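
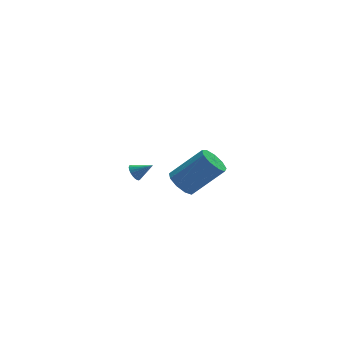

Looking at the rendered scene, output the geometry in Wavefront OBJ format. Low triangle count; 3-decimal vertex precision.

v -3.138 2.881 -3.3
v -2.909 2.702 -3.744
v -2.282 2.539 -2.72
v -2.837 2.895 -3.736
v -2.811 3.087 -3.663
v -2.834 3.247 -3.534
v -2.904 3.351 -3.37
v -3.01 3.384 -3.195
v -3.135 3.34 -3.036
v -3.26 3.226 -2.918
v -3.367 3.06 -2.857
v -3.44 2.866 -2.865
v -3.466 2.675 -2.938
v -3.443 2.515 -3.067
v -3.373 2.41 -3.231
v -3.267 2.378 -3.406
v -3.142 2.421 -3.565
v -3.016 2.535 -3.683
v -2.68 -3.566 -0.432
v -2.119 -3.684 -1.018
v -0.618 -4.012 0.486
v -1.18 -3.894 1.072
v -2.14 -3.141 -0.879
v -0.639 -3.469 0.625
v -2.414 -2.797 -0.53
v -0.913 -3.125 0.974
v -2.812 -2.813 -0.136
v -1.311 -3.141 1.368
v -3.149 -3.181 0.12
v -1.648 -3.509 1.624
v -3.267 -3.729 0.117
v -1.766 -4.058 1.621
v -3.11 -4.201 -0.142
v -1.609 -4.53 1.362
v -2.752 -4.376 -0.537
v -1.251 -4.704 0.967
v -2.361 -4.171 -0.883
v -0.86 -4.5 0.621
f 2 1 4
f 2 4 3
f 4 1 5
f 4 5 3
f 5 1 6
f 5 6 3
f 6 1 7
f 6 7 3
f 7 1 8
f 7 8 3
f 8 1 9
f 8 9 3
f 9 1 10
f 9 10 3
f 10 1 11
f 10 11 3
f 11 1 12
f 11 12 3
f 12 1 13
f 12 13 3
f 13 1 14
f 13 14 3
f 14 1 15
f 14 15 3
f 15 1 16
f 15 16 3
f 16 1 17
f 16 17 3
f 17 1 18
f 17 18 3
f 18 1 2
f 18 2 3
f 20 19 23
f 20 23 21
f 21 23 24
f 21 24 22
f 23 19 25
f 23 25 24
f 24 25 26
f 24 26 22
f 25 19 27
f 25 27 26
f 26 27 28
f 26 28 22
f 27 19 29
f 27 29 28
f 28 29 30
f 28 30 22
f 29 19 31
f 29 31 30
f 30 31 32
f 30 32 22
f 31 19 33
f 31 33 32
f 32 33 34
f 32 34 22
f 33 19 35
f 33 35 34
f 34 35 36
f 34 36 22
f 35 19 37
f 35 37 36
f 36 37 38
f 36 38 22
f 37 19 20
f 37 20 38
f 38 20 21
f 38 21 22



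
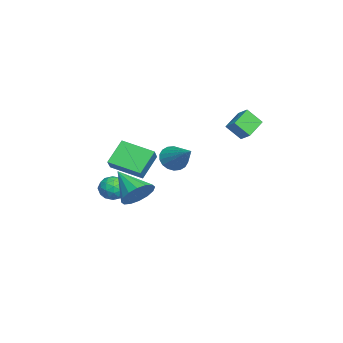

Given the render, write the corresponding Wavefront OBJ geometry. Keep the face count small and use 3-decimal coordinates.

v -0.482 -2.989 0.197
v 0.361 -3.02 0.887
v 0.004 -1.303 -0.322
v 0.847 -1.334 0.368
v 0.433 -3.606 -0.948
v 1.276 -3.637 -0.258
v 0.919 -1.92 -1.467
v 1.762 -1.951 -0.777
v -0.723 -2.339 -3.312
v -0.356 -1.908 -2.476
v -1.897 -3.521 -2.188
v -0.771 -1.619 -2.605
v -1.174 -1.522 -2.924
v -1.456 -1.645 -3.347
v -1.542 -1.953 -3.761
v -1.408 -2.364 -4.054
v -1.091 -2.769 -4.149
v -0.675 -3.058 -4.019
v -0.272 -3.155 -3.7
v 0.01 -3.033 -3.277
v 0.095 -2.725 -2.863
v -0.038 -2.313 -2.57
v -2.308 -0.662 -1.328
v -2.018 -0.309 -2.021
v -0.912 0.342 -0.232
v -2.277 -0.071 -1.91
v -2.543 0.05 -1.683
v -2.761 0.031 -1.386
v -2.89 -0.126 -1.078
v -2.904 -0.39 -0.819
v -2.8 -0.707 -0.661
v -2.598 -1.015 -0.635
v -2.339 -1.254 -0.747
v -2.074 -1.375 -0.973
v -1.855 -1.355 -1.27
v -1.726 -1.198 -1.579
v -1.712 -0.935 -1.837
v -1.817 -0.618 -1.995
v -3.327 2.724 -0.227
v -3.316 1.919 0.636
v -4.445 3.321 0.343
v -4.434 2.516 1.206
v -2.846 3.204 0.214
v -2.835 2.399 1.077
v -3.964 3.801 0.784
v -3.953 2.996 1.647
v -3.684 -3.348 -4.196
v -2.939 -3.482 -4.562
v -3.461 -4.398 -3.358
v -2.716 -4.532 -3.724
v -2.836 -3.845 -3.254
v -2.974 -3.196 -3.771
v -3.426 -4.684 -4.149
v -3.564 -4.035 -4.666
v -2.779 -4.307 -4.533
v -2.415 -3.789 -3.979
v -3.985 -4.091 -3.941
v -3.621 -3.573 -3.387
v -3.331 -3.323 -4.452
v -3.069 -4.557 -3.468
v -3.14 -4.153 -3.191
v -2.702 -4.232 -3.406
v -3.352 -3.155 -3.988
v -2.914 -3.233 -4.203
v -2.854 -3.447 -3.434
v -3.486 -4.647 -3.717
v -3.048 -4.725 -3.932
v -3.698 -3.648 -4.514
v -3.26 -3.727 -4.729
v -3.546 -4.433 -4.486
v -2.799 -3.887 -4.65
v -2.668 -4.504 -4.158
v -3.085 -4.593 -4.408
v -3.166 -4.212 -4.712
v -2.585 -3.582 -4.325
v -2.454 -4.199 -3.833
v -2.525 -3.795 -3.556
v -2.606 -3.414 -3.86
v -2.491 -4.067 -4.308
v -3.946 -3.681 -4.087
v -3.815 -4.298 -3.595
v -3.794 -4.466 -4.06
v -3.875 -4.085 -4.364
v -3.732 -3.376 -3.762
v -3.601 -3.993 -3.27
v -3.234 -3.668 -3.208
v -3.315 -3.287 -3.512
v -3.909 -3.813 -3.612
f 2 4 1
f 5 2 1
f 1 4 3
f 3 5 1
f 2 8 4
f 6 2 5
f 6 8 2
f 4 8 3
f 7 5 3
f 3 8 7
f 7 6 5
f 8 6 7
f 10 9 12
f 10 12 11
f 12 9 13
f 12 13 11
f 13 9 14
f 13 14 11
f 14 9 15
f 14 15 11
f 15 9 16
f 15 16 11
f 16 9 17
f 16 17 11
f 17 9 18
f 17 18 11
f 18 9 19
f 18 19 11
f 19 9 20
f 19 20 11
f 20 9 21
f 20 21 11
f 21 9 22
f 21 22 11
f 22 9 10
f 22 10 11
f 24 23 26
f 24 26 25
f 26 23 27
f 26 27 25
f 27 23 28
f 27 28 25
f 28 23 29
f 28 29 25
f 29 23 30
f 29 30 25
f 30 23 31
f 30 31 25
f 31 23 32
f 31 32 25
f 32 23 33
f 32 33 25
f 33 23 34
f 33 34 25
f 34 23 35
f 34 35 25
f 35 23 36
f 35 36 25
f 36 23 37
f 36 37 25
f 37 23 38
f 37 38 25
f 38 23 24
f 38 24 25
f 40 42 39
f 43 40 39
f 39 42 41
f 41 43 39
f 40 46 42
f 44 40 43
f 44 46 40
f 42 46 41
f 45 43 41
f 41 46 45
f 45 44 43
f 46 44 45
f 47 84 63
f 84 58 87
f 63 87 52
f 84 87 63
f 47 63 59
f 63 52 64
f 59 64 48
f 63 64 59
f 47 59 68
f 59 48 69
f 68 69 54
f 59 69 68
f 47 68 80
f 68 54 83
f 80 83 57
f 68 83 80
f 47 80 84
f 80 57 88
f 84 88 58
f 80 88 84
f 48 64 75
f 64 52 78
f 75 78 56
f 64 78 75
f 52 87 65
f 87 58 86
f 65 86 51
f 87 86 65
f 58 88 85
f 88 57 81
f 85 81 49
f 88 81 85
f 57 83 82
f 83 54 70
f 82 70 53
f 83 70 82
f 54 69 74
f 69 48 71
f 74 71 55
f 69 71 74
f 50 76 62
f 76 56 77
f 62 77 51
f 76 77 62
f 50 62 60
f 62 51 61
f 60 61 49
f 62 61 60
f 50 60 67
f 60 49 66
f 67 66 53
f 60 66 67
f 50 67 72
f 67 53 73
f 72 73 55
f 67 73 72
f 50 72 76
f 72 55 79
f 76 79 56
f 72 79 76
f 51 77 65
f 77 56 78
f 65 78 52
f 77 78 65
f 49 61 85
f 61 51 86
f 85 86 58
f 61 86 85
f 53 66 82
f 66 49 81
f 82 81 57
f 66 81 82
f 55 73 74
f 73 53 70
f 74 70 54
f 73 70 74
f 56 79 75
f 79 55 71
f 75 71 48
f 79 71 75



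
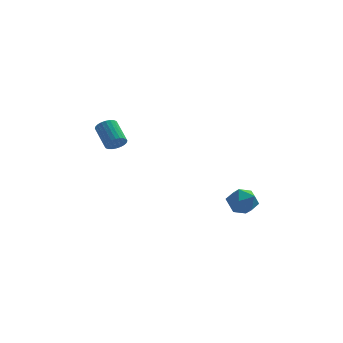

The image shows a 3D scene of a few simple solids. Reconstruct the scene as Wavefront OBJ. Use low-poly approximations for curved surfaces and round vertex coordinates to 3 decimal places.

v 3.301 -1.938 -4.517
v 4.071 -1.423 -4.327
v 3.849 -3.077 -3.653
v 4.619 -2.562 -3.463
v 3.779 -2.306 -3.11
v 3.44 -1.602 -3.644
v 4.48 -2.898 -4.336
v 4.141 -2.194 -4.87
v 4.8 -2.016 -4.214
v 4.367 -1.65 -3.457
v 3.553 -2.85 -4.523
v 3.12 -2.484 -3.766
v -2.641 -1.846 -0.335
v -2.279 -1.397 -0.564
v -2.957 -0.386 0.346
v -3.319 -0.834 0.575
v -2.468 -1.387 -0.715
v -3.146 -0.376 0.195
v -2.683 -1.448 -0.808
v -3.361 -0.436 0.101
v -2.891 -1.568 -0.83
v -3.569 -0.557 0.08
v -3.062 -1.731 -0.776
v -3.74 -0.72 0.134
v -3.168 -1.911 -0.655
v -3.846 -0.9 0.255
v -3.194 -2.082 -0.485
v -3.872 -1.071 0.425
v -3.136 -2.216 -0.292
v -3.814 -1.205 0.618
v -3.003 -2.294 -0.106
v -3.681 -1.283 0.804
v -2.814 -2.304 0.045
v -3.492 -1.293 0.955
v -2.599 -2.244 0.139
v -3.277 -1.232 1.048
v -2.391 -2.123 0.16
v -3.069 -1.112 1.07
v -2.22 -1.96 0.106
v -2.898 -0.949 1.016
v -2.114 -1.78 -0.015
v -2.792 -0.769 0.895
v -2.088 -1.609 -0.185
v -2.766 -0.598 0.725
v -2.146 -1.475 -0.378
v -2.824 -0.464 0.532
f 1 12 6
f 1 6 2
f 1 2 8
f 1 8 11
f 1 11 12
f 2 6 10
f 6 12 5
f 12 11 3
f 11 8 7
f 8 2 9
f 4 10 5
f 4 5 3
f 4 3 7
f 4 7 9
f 4 9 10
f 5 10 6
f 3 5 12
f 7 3 11
f 9 7 8
f 10 9 2
f 14 13 17
f 14 17 15
f 15 17 18
f 15 18 16
f 17 13 19
f 17 19 18
f 18 19 20
f 18 20 16
f 19 13 21
f 19 21 20
f 20 21 22
f 20 22 16
f 21 13 23
f 21 23 22
f 22 23 24
f 22 24 16
f 23 13 25
f 23 25 24
f 24 25 26
f 24 26 16
f 25 13 27
f 25 27 26
f 26 27 28
f 26 28 16
f 27 13 29
f 27 29 28
f 28 29 30
f 28 30 16
f 29 13 31
f 29 31 30
f 30 31 32
f 30 32 16
f 31 13 33
f 31 33 32
f 32 33 34
f 32 34 16
f 33 13 35
f 33 35 34
f 34 35 36
f 34 36 16
f 35 13 37
f 35 37 36
f 36 37 38
f 36 38 16
f 37 13 39
f 37 39 38
f 38 39 40
f 38 40 16
f 39 13 41
f 39 41 40
f 40 41 42
f 40 42 16
f 41 13 43
f 41 43 42
f 42 43 44
f 42 44 16
f 43 13 45
f 43 45 44
f 44 45 46
f 44 46 16
f 45 13 14
f 45 14 46
f 46 14 15
f 46 15 16



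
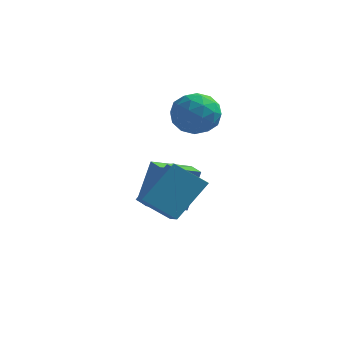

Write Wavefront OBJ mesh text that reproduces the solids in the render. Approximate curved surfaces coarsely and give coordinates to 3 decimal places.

v 1.214 -2.662 -3.98
v 1.863 -3.945 -3.255
v -0.146 -2.807 -3.022
v 0.503 -4.09 -2.297
v 2.117 -1.37 -2.503
v 2.766 -2.653 -1.778
v 0.757 -1.515 -1.545
v 1.406 -2.798 -0.82
v -0.356 -0.738 -4.45
v 0.066 -0.171 -2.44
v -0.958 -0.033 -4.522
v -0.537 0.533 -2.512
v 1.057 0.407 -5.068
v 1.478 0.973 -3.058
v 0.454 1.111 -5.14
v 0.876 1.678 -3.13
v 1.069 2.61 0.04
v 1.574 2.007 0.859
v 0.606 1.053 -0.819
v 1.111 0.45 0
v 0.157 1.025 0.224
v 0.444 1.987 0.755
v 1.736 1.073 -0.715
v 2.023 2.035 -0.184
v 1.987 1.057 0.393
v 1.011 1.028 0.973
v 1.169 2.032 -0.933
v 0.193 2.003 -0.353
v 1.363 2.445 0.525
v 0.817 0.615 -0.485
v 0.257 0.953 -0.353
v 0.554 0.599 0.128
v 0.698 2.433 0.463
v 0.995 2.079 0.945
v 0.162 1.502 0.572
v 1.185 0.981 -0.905
v 1.482 0.627 -0.423
v 1.626 2.461 -0.088
v 1.923 2.107 0.393
v 2.018 1.558 -0.532
v 1.902 1.533 0.732
v 1.629 0.618 0.228
v 1.997 0.983 -0.193
v 2.165 1.549 0.119
v 1.328 1.515 1.073
v 1.056 0.6 0.569
v 0.495 0.938 0.7
v 0.664 1.504 1.012
v 1.57 0.957 0.799
v 1.124 2.46 -0.529
v 0.852 1.545 -1.033
v 1.516 1.556 -0.972
v 1.685 2.122 -0.66
v 0.551 2.442 -0.188
v 0.278 1.527 -0.692
v 0.015 1.511 -0.079
v 0.183 2.077 0.233
v 0.61 2.103 -0.759
f 2 4 1
f 5 2 1
f 1 4 3
f 3 5 1
f 2 8 4
f 6 2 5
f 6 8 2
f 4 8 3
f 7 5 3
f 3 8 7
f 7 6 5
f 8 6 7
f 10 12 9
f 13 10 9
f 9 12 11
f 11 13 9
f 10 16 12
f 14 10 13
f 14 16 10
f 12 16 11
f 15 13 11
f 11 16 15
f 15 14 13
f 16 14 15
f 17 54 33
f 54 28 57
f 33 57 22
f 54 57 33
f 17 33 29
f 33 22 34
f 29 34 18
f 33 34 29
f 17 29 38
f 29 18 39
f 38 39 24
f 29 39 38
f 17 38 50
f 38 24 53
f 50 53 27
f 38 53 50
f 17 50 54
f 50 27 58
f 54 58 28
f 50 58 54
f 18 34 45
f 34 22 48
f 45 48 26
f 34 48 45
f 22 57 35
f 57 28 56
f 35 56 21
f 57 56 35
f 28 58 55
f 58 27 51
f 55 51 19
f 58 51 55
f 27 53 52
f 53 24 40
f 52 40 23
f 53 40 52
f 24 39 44
f 39 18 41
f 44 41 25
f 39 41 44
f 20 46 32
f 46 26 47
f 32 47 21
f 46 47 32
f 20 32 30
f 32 21 31
f 30 31 19
f 32 31 30
f 20 30 37
f 30 19 36
f 37 36 23
f 30 36 37
f 20 37 42
f 37 23 43
f 42 43 25
f 37 43 42
f 20 42 46
f 42 25 49
f 46 49 26
f 42 49 46
f 21 47 35
f 47 26 48
f 35 48 22
f 47 48 35
f 19 31 55
f 31 21 56
f 55 56 28
f 31 56 55
f 23 36 52
f 36 19 51
f 52 51 27
f 36 51 52
f 25 43 44
f 43 23 40
f 44 40 24
f 43 40 44
f 26 49 45
f 49 25 41
f 45 41 18
f 49 41 45



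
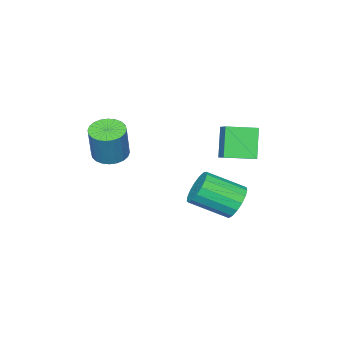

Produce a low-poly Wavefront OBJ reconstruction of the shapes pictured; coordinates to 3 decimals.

v 1.452 2.836 1.089
v 0.766 2.341 2.587
v 0.359 3.834 0.919
v -0.327 3.339 2.416
v 2.227 3.801 1.764
v 1.541 3.306 3.261
v 1.134 4.799 1.593
v 0.448 4.304 3.091
v 0.452 3.119 -2.185
v 1.148 3.23 -2.852
v 2.303 1.812 -1.882
v 1.608 1.701 -1.215
v 1.257 3.542 -2.525
v 2.412 2.123 -1.556
v 1.181 3.756 -2.12
v 2.336 2.338 -1.151
v 0.938 3.825 -1.731
v 2.093 2.407 -0.761
v 0.584 3.732 -1.445
v 1.74 2.314 -0.475
v 0.2 3.499 -1.328
v 1.355 2.081 -0.359
v -0.126 3.178 -1.408
v 1.029 1.76 -0.439
v -0.32 2.844 -1.666
v 0.835 1.426 -0.697
v -0.337 2.573 -2.043
v 0.818 1.155 -1.073
v -0.173 2.427 -2.452
v 0.982 1.009 -1.482
v 0.134 2.44 -2.8
v 1.289 1.022 -1.83
v 0.514 2.608 -3.007
v 1.669 1.19 -2.037
v 0.88 2.893 -3.025
v 2.035 1.475 -2.056
v 3.483 -1.9 0.454
v 4.113 -1.351 0.18
v 4.628 -1.03 2.013
v 3.997 -1.58 2.286
v 3.848 -1.136 0.217
v 4.363 -0.815 2.049
v 3.527 -1.037 0.29
v 4.042 -0.716 2.122
v 3.2 -1.07 0.388
v 3.715 -0.749 2.22
v 2.915 -1.229 0.496
v 3.43 -0.908 2.328
v 2.717 -1.49 0.597
v 3.232 -1.17 2.429
v 2.636 -1.814 0.677
v 3.151 -1.493 2.509
v 2.683 -2.151 0.723
v 3.198 -1.83 2.555
v 2.852 -2.45 0.727
v 3.367 -2.129 2.56
v 3.117 -2.665 0.691
v 3.632 -2.344 2.523
v 3.438 -2.764 0.618
v 3.953 -2.443 2.45
v 3.765 -2.731 0.52
v 4.28 -2.41 2.352
v 4.05 -2.572 0.412
v 4.565 -2.251 2.244
v 4.248 -2.31 0.311
v 4.763 -1.99 2.143
v 4.329 -1.987 0.231
v 4.844 -1.666 2.063
v 4.282 -1.65 0.185
v 4.797 -1.329 2.017
f 2 4 1
f 5 2 1
f 1 4 3
f 3 5 1
f 2 8 4
f 6 2 5
f 6 8 2
f 4 8 3
f 7 5 3
f 3 8 7
f 7 6 5
f 8 6 7
f 10 9 13
f 10 13 11
f 11 13 14
f 11 14 12
f 13 9 15
f 13 15 14
f 14 15 16
f 14 16 12
f 15 9 17
f 15 17 16
f 16 17 18
f 16 18 12
f 17 9 19
f 17 19 18
f 18 19 20
f 18 20 12
f 19 9 21
f 19 21 20
f 20 21 22
f 20 22 12
f 21 9 23
f 21 23 22
f 22 23 24
f 22 24 12
f 23 9 25
f 23 25 24
f 24 25 26
f 24 26 12
f 25 9 27
f 25 27 26
f 26 27 28
f 26 28 12
f 27 9 29
f 27 29 28
f 28 29 30
f 28 30 12
f 29 9 31
f 29 31 30
f 30 31 32
f 30 32 12
f 31 9 33
f 31 33 32
f 32 33 34
f 32 34 12
f 33 9 35
f 33 35 34
f 34 35 36
f 34 36 12
f 35 9 10
f 35 10 36
f 36 10 11
f 36 11 12
f 38 37 41
f 38 41 39
f 39 41 42
f 39 42 40
f 41 37 43
f 41 43 42
f 42 43 44
f 42 44 40
f 43 37 45
f 43 45 44
f 44 45 46
f 44 46 40
f 45 37 47
f 45 47 46
f 46 47 48
f 46 48 40
f 47 37 49
f 47 49 48
f 48 49 50
f 48 50 40
f 49 37 51
f 49 51 50
f 50 51 52
f 50 52 40
f 51 37 53
f 51 53 52
f 52 53 54
f 52 54 40
f 53 37 55
f 53 55 54
f 54 55 56
f 54 56 40
f 55 37 57
f 55 57 56
f 56 57 58
f 56 58 40
f 57 37 59
f 57 59 58
f 58 59 60
f 58 60 40
f 59 37 61
f 59 61 60
f 60 61 62
f 60 62 40
f 61 37 63
f 61 63 62
f 62 63 64
f 62 64 40
f 63 37 65
f 63 65 64
f 64 65 66
f 64 66 40
f 65 37 67
f 65 67 66
f 66 67 68
f 66 68 40
f 67 37 69
f 67 69 68
f 68 69 70
f 68 70 40
f 69 37 38
f 69 38 70
f 70 38 39
f 70 39 40



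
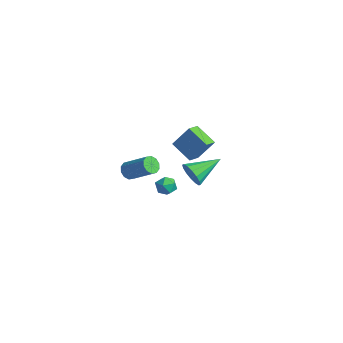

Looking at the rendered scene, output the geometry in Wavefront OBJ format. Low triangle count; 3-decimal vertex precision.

v 0.213 -1.07 -0.421
v 0.66 -1.166 -0.915
v -0.02 -2.134 -0.425
v 0.427 -2.23 -0.919
v 0.638 -2.066 -0.302
v 0.782 -1.408 -0.299
v -0.142 -1.892 -1.041
v 0.002 -1.234 -1.038
v 0.441 -1.674 -1.298
v 0.923 -1.781 -0.841
v -0.283 -1.519 -0.499
v 0.199 -1.626 -0.042
v 0.62 0.217 1.043
v 0.93 -0.543 1.301
v -0.63 -0.054 1.746
v -0.32 -0.814 2.005
v 1.2 0.894 2.335
v 1.51 0.134 2.594
v -0.05 0.623 3.039
v 0.26 -0.137 3.297
v -3.483 2.608 -3.744
v -3.057 2.837 -4.491
v -3.357 4.552 -3.076
v -3.503 2.898 -4.585
v -3.945 2.882 -4.454
v -4.262 2.791 -4.132
v -4.371 2.652 -3.707
v -4.241 2.501 -3.291
v -3.909 2.378 -2.997
v -3.462 2.317 -2.903
v -3.021 2.334 -3.035
v -2.703 2.424 -3.356
v -2.595 2.563 -3.782
v -2.724 2.715 -4.197
v 0.42 -4.059 1.569
v 0.743 -3.966 1.096
v 2.042 -3.387 2.098
v 1.72 -3.481 2.571
v 0.557 -3.667 1.165
v 1.857 -3.088 2.166
v 0.319 -3.518 1.388
v 1.619 -2.939 2.389
v 0.12 -3.576 1.68
v 1.419 -2.997 2.682
v 0.035 -3.819 1.93
v 1.335 -3.24 2.931
v 0.098 -4.153 2.042
v 1.397 -3.574 3.044
v 0.283 -4.452 1.974
v 1.583 -3.873 2.975
v 0.521 -4.601 1.751
v 1.821 -4.022 2.752
v 0.721 -4.543 1.458
v 2.02 -3.964 2.46
v 0.805 -4.3 1.209
v 2.105 -3.721 2.21
f 1 12 6
f 1 6 2
f 1 2 8
f 1 8 11
f 1 11 12
f 2 6 10
f 6 12 5
f 12 11 3
f 11 8 7
f 8 2 9
f 4 10 5
f 4 5 3
f 4 3 7
f 4 7 9
f 4 9 10
f 5 10 6
f 3 5 12
f 7 3 11
f 9 7 8
f 10 9 2
f 14 16 13
f 17 14 13
f 13 16 15
f 15 17 13
f 14 20 16
f 18 14 17
f 18 20 14
f 16 20 15
f 19 17 15
f 15 20 19
f 19 18 17
f 20 18 19
f 22 21 24
f 22 24 23
f 24 21 25
f 24 25 23
f 25 21 26
f 25 26 23
f 26 21 27
f 26 27 23
f 27 21 28
f 27 28 23
f 28 21 29
f 28 29 23
f 29 21 30
f 29 30 23
f 30 21 31
f 30 31 23
f 31 21 32
f 31 32 23
f 32 21 33
f 32 33 23
f 33 21 34
f 33 34 23
f 34 21 22
f 34 22 23
f 36 35 39
f 36 39 37
f 37 39 40
f 37 40 38
f 39 35 41
f 39 41 40
f 40 41 42
f 40 42 38
f 41 35 43
f 41 43 42
f 42 43 44
f 42 44 38
f 43 35 45
f 43 45 44
f 44 45 46
f 44 46 38
f 45 35 47
f 45 47 46
f 46 47 48
f 46 48 38
f 47 35 49
f 47 49 48
f 48 49 50
f 48 50 38
f 49 35 51
f 49 51 50
f 50 51 52
f 50 52 38
f 51 35 53
f 51 53 52
f 52 53 54
f 52 54 38
f 53 35 55
f 53 55 54
f 54 55 56
f 54 56 38
f 55 35 36
f 55 36 56
f 56 36 37
f 56 37 38



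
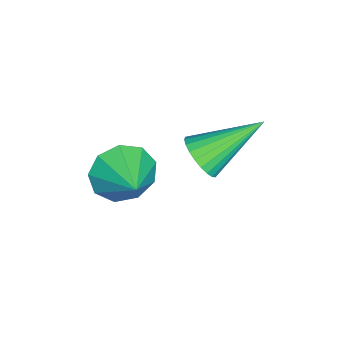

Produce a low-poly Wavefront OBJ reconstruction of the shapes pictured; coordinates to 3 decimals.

v -1.013 -0.982 -3.454
v -0.614 -0.469 -3.884
v -1.867 0.662 -2.286
v -0.873 -0.491 -4.043
v -1.153 -0.588 -4.112
v -1.412 -0.744 -4.081
v -1.61 -0.937 -3.954
v -1.718 -1.137 -3.751
v -1.718 -1.313 -3.503
v -1.611 -1.439 -3.247
v -1.413 -1.495 -3.023
v -1.154 -1.474 -2.865
v -0.874 -1.377 -2.796
v -0.615 -1.221 -2.827
v -0.416 -1.028 -2.954
v -0.309 -0.828 -3.157
v -0.309 -0.652 -3.405
v -0.416 -0.526 -3.66
v 1.642 -2.559 -1.694
v 2.137 -2.684 -2.507
v 2.698 -1.941 -1.146
v 1.813 -2.113 -2.527
v 1.409 -1.751 -2.157
v 1.114 -1.767 -1.57
v 1.066 -2.153 -1.042
v 1.288 -2.73 -0.818
v 1.675 -3.226 -1.005
v 2.047 -3.41 -1.513
v 2.23 -3.196 -2.107
f 2 1 4
f 2 4 3
f 4 1 5
f 4 5 3
f 5 1 6
f 5 6 3
f 6 1 7
f 6 7 3
f 7 1 8
f 7 8 3
f 8 1 9
f 8 9 3
f 9 1 10
f 9 10 3
f 10 1 11
f 10 11 3
f 11 1 12
f 11 12 3
f 12 1 13
f 12 13 3
f 13 1 14
f 13 14 3
f 14 1 15
f 14 15 3
f 15 1 16
f 15 16 3
f 16 1 17
f 16 17 3
f 17 1 18
f 17 18 3
f 18 1 2
f 18 2 3
f 20 19 22
f 20 22 21
f 22 19 23
f 22 23 21
f 23 19 24
f 23 24 21
f 24 19 25
f 24 25 21
f 25 19 26
f 25 26 21
f 26 19 27
f 26 27 21
f 27 19 28
f 27 28 21
f 28 19 29
f 28 29 21
f 29 19 20
f 29 20 21



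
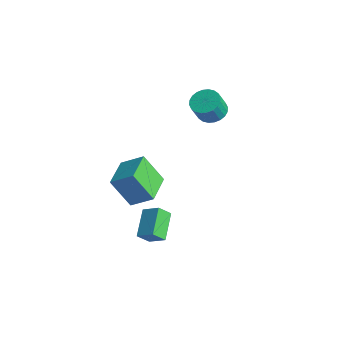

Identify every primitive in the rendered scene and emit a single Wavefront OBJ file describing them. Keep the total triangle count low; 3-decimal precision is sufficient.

v 0.465 -3.062 0.42
v 1.481 -2.147 1.307
v 1.309 -2.242 -1.392
v 2.325 -1.327 -0.504
v 1.895 -4.613 0.384
v 2.911 -3.698 1.272
v 2.739 -3.793 -1.427
v 3.755 -2.878 -0.54
v -1.225 4.261 0.876
v -0.261 4.207 0.707
v -0.072 3.545 1.994
v -1.035 3.599 2.164
v -0.287 4.545 0.884
v -0.097 3.882 2.171
v -0.455 4.839 1.061
v -0.266 4.177 2.348
v -0.741 5.046 1.209
v -0.551 4.383 2.496
v -1.1 5.133 1.307
v -0.911 4.47 2.594
v -1.478 5.087 1.339
v -1.289 4.425 2.626
v -1.818 4.916 1.301
v -1.629 4.253 2.588
v -2.067 4.645 1.198
v -1.878 3.982 2.485
v -2.188 4.315 1.046
v -1.999 3.653 2.333
v -2.163 3.978 0.869
v -1.973 3.315 2.156
v -1.994 3.683 0.692
v -1.805 3.021 1.979
v -1.709 3.477 0.544
v -1.519 2.814 1.831
v -1.349 3.39 0.446
v -1.16 2.727 1.733
v -0.971 3.435 0.414
v -0.782 2.773 1.701
v -0.631 3.607 0.452
v -0.442 2.944 1.739
v -0.382 3.878 0.555
v -0.193 3.215 1.842
v 2.209 -1.854 -3.623
v 2.093 -2.609 -2.845
v 3.143 -1.354 -2.998
v 3.027 -2.109 -2.221
v 3.453 -3.011 -4.559
v 3.337 -3.766 -3.782
v 4.387 -2.511 -3.935
v 4.271 -3.266 -3.157
f 2 4 1
f 5 2 1
f 1 4 3
f 3 5 1
f 2 8 4
f 6 2 5
f 6 8 2
f 4 8 3
f 7 5 3
f 3 8 7
f 7 6 5
f 8 6 7
f 10 9 13
f 10 13 11
f 11 13 14
f 11 14 12
f 13 9 15
f 13 15 14
f 14 15 16
f 14 16 12
f 15 9 17
f 15 17 16
f 16 17 18
f 16 18 12
f 17 9 19
f 17 19 18
f 18 19 20
f 18 20 12
f 19 9 21
f 19 21 20
f 20 21 22
f 20 22 12
f 21 9 23
f 21 23 22
f 22 23 24
f 22 24 12
f 23 9 25
f 23 25 24
f 24 25 26
f 24 26 12
f 25 9 27
f 25 27 26
f 26 27 28
f 26 28 12
f 27 9 29
f 27 29 28
f 28 29 30
f 28 30 12
f 29 9 31
f 29 31 30
f 30 31 32
f 30 32 12
f 31 9 33
f 31 33 32
f 32 33 34
f 32 34 12
f 33 9 35
f 33 35 34
f 34 35 36
f 34 36 12
f 35 9 37
f 35 37 36
f 36 37 38
f 36 38 12
f 37 9 39
f 37 39 38
f 38 39 40
f 38 40 12
f 39 9 41
f 39 41 40
f 40 41 42
f 40 42 12
f 41 9 10
f 41 10 42
f 42 10 11
f 42 11 12
f 44 46 43
f 47 44 43
f 43 46 45
f 45 47 43
f 44 50 46
f 48 44 47
f 48 50 44
f 46 50 45
f 49 47 45
f 45 50 49
f 49 48 47
f 50 48 49



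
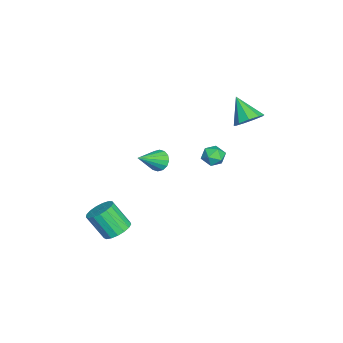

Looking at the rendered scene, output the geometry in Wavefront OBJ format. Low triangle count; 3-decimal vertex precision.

v -3.348 2.156 -1.708
v -2.791 1.579 -1.595
v -4.009 1.721 -0.665
v -3.452 1.144 -0.552
v -3.263 1.921 -0.422
v -2.855 2.19 -1.067
v -3.945 1.11 -1.193
v -3.537 1.379 -1.838
v -3.16 0.933 -1.277
v -2.738 1.434 -0.801
v -4.062 1.866 -1.459
v -3.64 2.367 -0.983
v -2.356 3.81 2.916
v -1.598 3.871 3.519
v -3.324 2.93 4.224
v -1.987 4.404 3.589
v -2.548 4.659 3.344
v -3.02 4.517 2.9
v -3.18 4.044 2.463
v -2.955 3.462 2.238
v -2.449 3.043 2.33
v -1.9 2.982 2.697
v -1.563 3.309 3.166
v 2.274 -3.139 -3.986
v 3.148 -2.962 -3.722
v 2.9 -4.023 -2.19
v 2.026 -4.201 -2.454
v 2.911 -2.635 -3.534
v 2.663 -3.697 -2.002
v 2.529 -2.424 -3.449
v 2.281 -3.485 -1.917
v 2.088 -2.377 -3.488
v 1.84 -3.438 -1.956
v 1.69 -2.504 -3.64
v 1.442 -3.565 -2.108
v 1.425 -2.777 -3.872
v 1.177 -3.838 -2.34
v 1.355 -3.133 -4.13
v 1.107 -4.194 -2.598
v 1.496 -3.49 -4.355
v 1.248 -4.551 -2.823
v 1.814 -3.767 -4.495
v 1.566 -4.828 -2.963
v 2.238 -3.901 -4.519
v 1.99 -4.962 -2.987
v 2.671 -3.86 -4.421
v 2.423 -4.921 -2.889
v 3.012 -3.654 -4.223
v 2.764 -4.715 -2.691
v 3.184 -3.33 -3.97
v 2.936 -4.391 -2.438
v 0.857 -0.961 1.27
v 1.424 -0.628 0.908
v 2.083 -1.959 2.27
v 1.355 -0.403 1.217
v 1.153 -0.327 1.54
v 0.872 -0.422 1.79
v 0.587 -0.661 1.901
v 0.374 -0.98 1.843
v 0.291 -1.295 1.631
v 0.36 -1.52 1.323
v 0.562 -1.596 1
v 0.843 -1.501 0.749
v 1.128 -1.262 0.638
v 1.34 -0.943 0.697
f 1 12 6
f 1 6 2
f 1 2 8
f 1 8 11
f 1 11 12
f 2 6 10
f 6 12 5
f 12 11 3
f 11 8 7
f 8 2 9
f 4 10 5
f 4 5 3
f 4 3 7
f 4 7 9
f 4 9 10
f 5 10 6
f 3 5 12
f 7 3 11
f 9 7 8
f 10 9 2
f 14 13 16
f 14 16 15
f 16 13 17
f 16 17 15
f 17 13 18
f 17 18 15
f 18 13 19
f 18 19 15
f 19 13 20
f 19 20 15
f 20 13 21
f 20 21 15
f 21 13 22
f 21 22 15
f 22 13 23
f 22 23 15
f 23 13 14
f 23 14 15
f 25 24 28
f 25 28 26
f 26 28 29
f 26 29 27
f 28 24 30
f 28 30 29
f 29 30 31
f 29 31 27
f 30 24 32
f 30 32 31
f 31 32 33
f 31 33 27
f 32 24 34
f 32 34 33
f 33 34 35
f 33 35 27
f 34 24 36
f 34 36 35
f 35 36 37
f 35 37 27
f 36 24 38
f 36 38 37
f 37 38 39
f 37 39 27
f 38 24 40
f 38 40 39
f 39 40 41
f 39 41 27
f 40 24 42
f 40 42 41
f 41 42 43
f 41 43 27
f 42 24 44
f 42 44 43
f 43 44 45
f 43 45 27
f 44 24 46
f 44 46 45
f 45 46 47
f 45 47 27
f 46 24 48
f 46 48 47
f 47 48 49
f 47 49 27
f 48 24 50
f 48 50 49
f 49 50 51
f 49 51 27
f 50 24 25
f 50 25 51
f 51 25 26
f 51 26 27
f 53 52 55
f 53 55 54
f 55 52 56
f 55 56 54
f 56 52 57
f 56 57 54
f 57 52 58
f 57 58 54
f 58 52 59
f 58 59 54
f 59 52 60
f 59 60 54
f 60 52 61
f 60 61 54
f 61 52 62
f 61 62 54
f 62 52 63
f 62 63 54
f 63 52 64
f 63 64 54
f 64 52 65
f 64 65 54
f 65 52 53
f 65 53 54



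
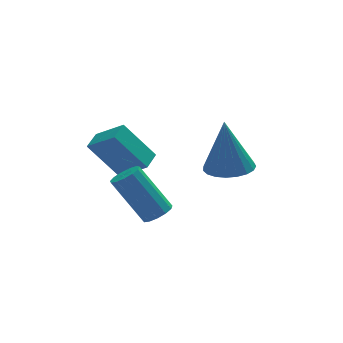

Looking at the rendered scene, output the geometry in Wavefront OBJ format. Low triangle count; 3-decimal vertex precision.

v 0.715 0.912 0.151
v 1.189 1.239 0.282
v 0.238 1.954 1.94
v -0.235 1.628 1.809
v 0.996 1.428 0.09
v 0.045 2.143 1.747
v 0.713 1.454 -0.084
v -0.238 2.169 1.574
v 0.431 1.307 -0.182
v -0.52 2.023 1.475
v 0.24 1.036 -0.175
v -0.711 1.751 1.482
v 0.199 0.725 -0.064
v -0.752 1.44 1.593
v 0.322 0.474 0.115
v -0.628 1.189 1.772
v 0.571 0.362 0.306
v -0.38 1.077 1.963
v 0.865 0.425 0.448
v -0.086 1.14 2.105
v 1.111 0.642 0.495
v 0.161 1.357 2.152
v 1.232 0.946 0.434
v 0.282 1.661 2.091
v 3.604 2.233 1.177
v 4.139 2.981 1.146
v 3.456 2.427 3.363
v 3.789 3.132 1.109
v 3.407 3.127 1.084
v 3.059 2.968 1.075
v 2.806 2.681 1.083
v 2.69 2.318 1.108
v 2.732 1.939 1.144
v 2.925 1.611 1.186
v 3.236 1.391 1.227
v 3.609 1.317 1.259
v 3.982 1.4 1.276
v 4.29 1.628 1.277
v 4.478 1.96 1.26
v 4.516 2.34 1.229
v 4.396 2.701 1.189
v -0.158 2.763 1.016
v -1.186 3.146 2.443
v 0.31 3.417 1.178
v -0.718 3.8 2.605
v 0.638 2 1.795
v -0.39 2.383 3.222
v 1.106 2.654 1.957
v 0.078 3.037 3.384
f 2 1 5
f 2 5 3
f 3 5 6
f 3 6 4
f 5 1 7
f 5 7 6
f 6 7 8
f 6 8 4
f 7 1 9
f 7 9 8
f 8 9 10
f 8 10 4
f 9 1 11
f 9 11 10
f 10 11 12
f 10 12 4
f 11 1 13
f 11 13 12
f 12 13 14
f 12 14 4
f 13 1 15
f 13 15 14
f 14 15 16
f 14 16 4
f 15 1 17
f 15 17 16
f 16 17 18
f 16 18 4
f 17 1 19
f 17 19 18
f 18 19 20
f 18 20 4
f 19 1 21
f 19 21 20
f 20 21 22
f 20 22 4
f 21 1 23
f 21 23 22
f 22 23 24
f 22 24 4
f 23 1 2
f 23 2 24
f 24 2 3
f 24 3 4
f 26 25 28
f 26 28 27
f 28 25 29
f 28 29 27
f 29 25 30
f 29 30 27
f 30 25 31
f 30 31 27
f 31 25 32
f 31 32 27
f 32 25 33
f 32 33 27
f 33 25 34
f 33 34 27
f 34 25 35
f 34 35 27
f 35 25 36
f 35 36 27
f 36 25 37
f 36 37 27
f 37 25 38
f 37 38 27
f 38 25 39
f 38 39 27
f 39 25 40
f 39 40 27
f 40 25 41
f 40 41 27
f 41 25 26
f 41 26 27
f 43 45 42
f 46 43 42
f 42 45 44
f 44 46 42
f 43 49 45
f 47 43 46
f 47 49 43
f 45 49 44
f 48 46 44
f 44 49 48
f 48 47 46
f 49 47 48



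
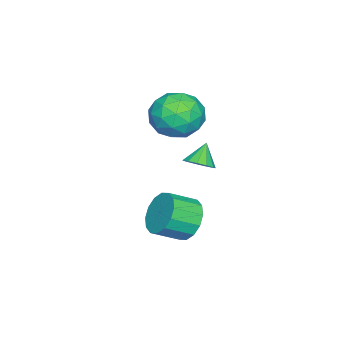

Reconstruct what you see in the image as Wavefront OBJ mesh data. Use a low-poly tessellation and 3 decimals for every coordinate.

v 0.907 0.886 -0.545
v 1.411 1.028 -0.159
v 0.273 0.934 0.265
v 1.28 1.348 -0.28
v 1.032 1.521 -0.485
v 0.743 1.493 -0.709
v 0.507 1.272 -0.881
v 0.398 0.929 -0.947
v 0.451 0.572 -0.884
v 0.648 0.315 -0.714
v 0.928 0.239 -0.49
v 1.201 0.368 -0.284
v 1.381 0.663 -0.16
v 2.145 0.989 -2.817
v 2.657 0.843 -3.627
v 3.388 0.005 -3.014
v 2.875 0.151 -2.203
v 2.891 1.22 -3.391
v 3.622 0.381 -2.778
v 2.925 1.535 -3.001
v 3.656 0.696 -2.388
v 2.75 1.703 -2.562
v 3.481 0.865 -1.949
v 2.413 1.68 -2.191
v 3.143 0.842 -1.578
v 2.003 1.472 -1.987
v 2.734 0.634 -1.374
v 1.632 1.135 -2.006
v 2.363 0.297 -1.393
v 1.398 0.759 -2.242
v 2.129 -0.08 -1.629
v 1.364 0.444 -2.632
v 2.095 -0.395 -2.019
v 1.539 0.275 -3.071
v 2.27 -0.563 -2.458
v 1.877 0.298 -3.442
v 2.607 -0.54 -2.829
v 2.286 0.506 -3.646
v 3.017 -0.332 -3.033
v -0.381 0.212 2.225
v 0.731 0.488 2.187
v -0.131 -0.988 0.833
v 0.981 -0.712 0.795
v 0.564 -1.292 1.692
v 0.41 -0.55 2.552
v 0.19 0.05 0.468
v 0.036 0.792 1.328
v 1.084 0.387 1.101
v 1.315 -0.442 1.858
v -0.715 -0.058 1.162
v -0.484 -0.887 1.919
v 0.153 0.456 2.328
v 0.447 -0.956 0.692
v 0.202 -1.296 1.219
v 0.856 -1.134 1.197
v -0.036 -0.154 2.543
v 0.618 0.008 2.52
v 0.52 -1.038 2.23
v -0.018 -0.508 0.5
v 0.636 -0.346 0.477
v -0.256 0.634 1.823
v 0.398 0.796 1.801
v 0.08 0.538 0.79
v 1.014 0.558 1.667
v 1.161 -0.147 0.85
v 0.696 0.301 0.657
v 0.605 0.737 1.162
v 1.15 0.071 2.112
v 1.297 -0.634 1.294
v 1.052 -0.975 1.822
v 0.961 -0.539 2.327
v 1.357 0.012 1.474
v -0.697 0.134 1.726
v -0.55 -0.571 0.908
v -0.361 0.039 0.693
v -0.452 0.475 1.198
v -0.561 -0.353 2.17
v -0.414 -1.058 1.353
v -0.005 -1.237 1.858
v -0.096 -0.801 2.363
v -0.757 -0.512 1.546
f 2 1 4
f 2 4 3
f 4 1 5
f 4 5 3
f 5 1 6
f 5 6 3
f 6 1 7
f 6 7 3
f 7 1 8
f 7 8 3
f 8 1 9
f 8 9 3
f 9 1 10
f 9 10 3
f 10 1 11
f 10 11 3
f 11 1 12
f 11 12 3
f 12 1 13
f 12 13 3
f 13 1 2
f 13 2 3
f 15 14 18
f 15 18 16
f 16 18 19
f 16 19 17
f 18 14 20
f 18 20 19
f 19 20 21
f 19 21 17
f 20 14 22
f 20 22 21
f 21 22 23
f 21 23 17
f 22 14 24
f 22 24 23
f 23 24 25
f 23 25 17
f 24 14 26
f 24 26 25
f 25 26 27
f 25 27 17
f 26 14 28
f 26 28 27
f 27 28 29
f 27 29 17
f 28 14 30
f 28 30 29
f 29 30 31
f 29 31 17
f 30 14 32
f 30 32 31
f 31 32 33
f 31 33 17
f 32 14 34
f 32 34 33
f 33 34 35
f 33 35 17
f 34 14 36
f 34 36 35
f 35 36 37
f 35 37 17
f 36 14 38
f 36 38 37
f 37 38 39
f 37 39 17
f 38 14 15
f 38 15 39
f 39 15 16
f 39 16 17
f 40 77 56
f 77 51 80
f 56 80 45
f 77 80 56
f 40 56 52
f 56 45 57
f 52 57 41
f 56 57 52
f 40 52 61
f 52 41 62
f 61 62 47
f 52 62 61
f 40 61 73
f 61 47 76
f 73 76 50
f 61 76 73
f 40 73 77
f 73 50 81
f 77 81 51
f 73 81 77
f 41 57 68
f 57 45 71
f 68 71 49
f 57 71 68
f 45 80 58
f 80 51 79
f 58 79 44
f 80 79 58
f 51 81 78
f 81 50 74
f 78 74 42
f 81 74 78
f 50 76 75
f 76 47 63
f 75 63 46
f 76 63 75
f 47 62 67
f 62 41 64
f 67 64 48
f 62 64 67
f 43 69 55
f 69 49 70
f 55 70 44
f 69 70 55
f 43 55 53
f 55 44 54
f 53 54 42
f 55 54 53
f 43 53 60
f 53 42 59
f 60 59 46
f 53 59 60
f 43 60 65
f 60 46 66
f 65 66 48
f 60 66 65
f 43 65 69
f 65 48 72
f 69 72 49
f 65 72 69
f 44 70 58
f 70 49 71
f 58 71 45
f 70 71 58
f 42 54 78
f 54 44 79
f 78 79 51
f 54 79 78
f 46 59 75
f 59 42 74
f 75 74 50
f 59 74 75
f 48 66 67
f 66 46 63
f 67 63 47
f 66 63 67
f 49 72 68
f 72 48 64
f 68 64 41
f 72 64 68



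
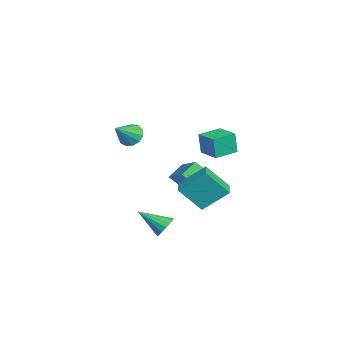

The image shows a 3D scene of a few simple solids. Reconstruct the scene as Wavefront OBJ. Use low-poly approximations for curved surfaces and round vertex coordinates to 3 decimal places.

v 3.841 0.905 -2.508
v 4.334 1.116 -1.942
v 3.339 -0.645 -1.492
v 4.013 1.282 -1.848
v 3.653 1.362 -1.904
v 3.336 1.336 -2.1
v 3.134 1.212 -2.388
v 3.095 1.018 -2.704
v 3.226 0.797 -2.976
v 3.498 0.602 -3.14
v 3.849 0.475 -3.159
v 4.198 0.447 -3.029
v 4.465 0.524 -2.78
v 4.589 0.688 -2.469
v 4.542 0.902 -2.166
v 0.763 -1.031 3.36
v 1.394 -0.892 2.839
v 1.817 -1.909 4.4
v 1.392 -0.535 3.142
v 1.19 -0.337 3.514
v 0.853 -0.358 3.838
v 0.488 -0.594 4.009
v 0.209 -0.968 3.975
v 0.107 -1.363 3.746
v 0.213 -1.652 3.394
v 0.494 -1.744 3.032
v 0.86 -1.61 2.774
v 1.196 -1.292 2.702
v -4.095 2.431 -3.808
v -4.319 1.19 -2.537
v -4.873 3.259 -3.136
v -5.097 2.018 -1.866
v -2.403 3.182 -2.774
v -2.627 1.941 -1.504
v -3.181 4.01 -2.103
v -3.405 2.769 -0.832
v -0.238 4.225 1.96
v -0.297 4.079 3.382
v 0.991 5.021 2.094
v 0.931 4.875 3.515
v 0.589 2.965 1.865
v 0.529 2.819 3.286
v 1.817 3.761 1.998
v 1.758 3.615 3.42
v -1.44 3.101 -3.258
v -1.489 1.712 -1.671
v -1.401 4.703 -1.855
v -1.449 3.314 -0.268
v -0.251 3.066 -3.252
v -0.299 1.677 -1.665
v -0.211 4.668 -1.849
v -0.26 3.279 -0.262
f 2 1 4
f 2 4 3
f 4 1 5
f 4 5 3
f 5 1 6
f 5 6 3
f 6 1 7
f 6 7 3
f 7 1 8
f 7 8 3
f 8 1 9
f 8 9 3
f 9 1 10
f 9 10 3
f 10 1 11
f 10 11 3
f 11 1 12
f 11 12 3
f 12 1 13
f 12 13 3
f 13 1 14
f 13 14 3
f 14 1 15
f 14 15 3
f 15 1 2
f 15 2 3
f 17 16 19
f 17 19 18
f 19 16 20
f 19 20 18
f 20 16 21
f 20 21 18
f 21 16 22
f 21 22 18
f 22 16 23
f 22 23 18
f 23 16 24
f 23 24 18
f 24 16 25
f 24 25 18
f 25 16 26
f 25 26 18
f 26 16 27
f 26 27 18
f 27 16 28
f 27 28 18
f 28 16 17
f 28 17 18
f 30 32 29
f 33 30 29
f 29 32 31
f 31 33 29
f 30 36 32
f 34 30 33
f 34 36 30
f 32 36 31
f 35 33 31
f 31 36 35
f 35 34 33
f 36 34 35
f 38 40 37
f 41 38 37
f 37 40 39
f 39 41 37
f 38 44 40
f 42 38 41
f 42 44 38
f 40 44 39
f 43 41 39
f 39 44 43
f 43 42 41
f 44 42 43
f 46 48 45
f 49 46 45
f 45 48 47
f 47 49 45
f 46 52 48
f 50 46 49
f 50 52 46
f 48 52 47
f 51 49 47
f 47 52 51
f 51 50 49
f 52 50 51



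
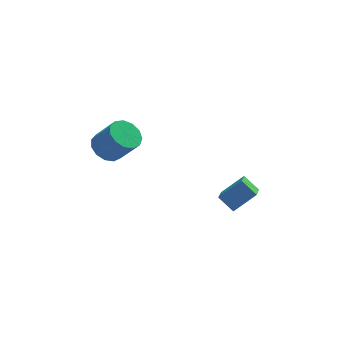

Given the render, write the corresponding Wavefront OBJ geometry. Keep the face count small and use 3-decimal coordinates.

v -4.126 0.05 2.989
v -3.274 0.222 2.474
v -2.282 -0.378 3.916
v -3.134 -0.55 4.431
v -3.392 0.703 2.755
v -2.399 0.102 4.197
v -3.742 0.976 3.111
v -2.75 0.376 4.552
v -4.214 0.956 3.427
v -3.222 0.356 4.869
v -4.659 0.648 3.605
v -3.666 0.048 5.046
v -4.934 0.15 3.587
v -3.942 -0.45 5.029
v -4.953 -0.379 3.38
v -3.96 -0.98 4.821
v -4.709 -0.773 3.048
v -3.717 -1.373 4.489
v -4.28 -0.905 2.698
v -3.288 -1.505 4.139
v -3.803 -0.733 2.44
v -2.81 -1.334 3.882
v -3.428 -0.313 2.357
v -2.435 -0.914 3.798
v 1.577 -2.216 0.385
v 2.81 -1.914 1.406
v 1.886 -0.663 -0.449
v 3.119 -0.36 0.573
v 2.321 -2.76 -0.353
v 3.554 -2.457 0.669
v 2.63 -1.206 -1.186
v 3.863 -0.904 -0.165
f 2 1 5
f 2 5 3
f 3 5 6
f 3 6 4
f 5 1 7
f 5 7 6
f 6 7 8
f 6 8 4
f 7 1 9
f 7 9 8
f 8 9 10
f 8 10 4
f 9 1 11
f 9 11 10
f 10 11 12
f 10 12 4
f 11 1 13
f 11 13 12
f 12 13 14
f 12 14 4
f 13 1 15
f 13 15 14
f 14 15 16
f 14 16 4
f 15 1 17
f 15 17 16
f 16 17 18
f 16 18 4
f 17 1 19
f 17 19 18
f 18 19 20
f 18 20 4
f 19 1 21
f 19 21 20
f 20 21 22
f 20 22 4
f 21 1 23
f 21 23 22
f 22 23 24
f 22 24 4
f 23 1 2
f 23 2 24
f 24 2 3
f 24 3 4
f 26 28 25
f 29 26 25
f 25 28 27
f 27 29 25
f 26 32 28
f 30 26 29
f 30 32 26
f 28 32 27
f 31 29 27
f 27 32 31
f 31 30 29
f 32 30 31



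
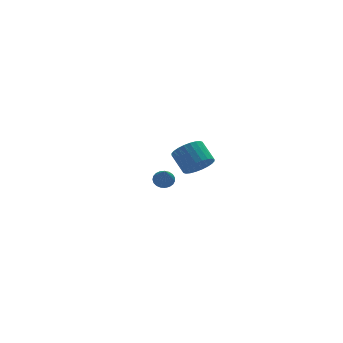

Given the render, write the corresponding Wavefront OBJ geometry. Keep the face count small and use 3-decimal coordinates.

v 1.296 -4.443 2.139
v 2.151 -4.104 2.005
v 1.859 -3.037 2.848
v 1.004 -3.377 2.981
v 1.968 -3.942 1.737
v 1.676 -2.875 2.579
v 1.683 -3.856 1.53
v 1.391 -2.79 2.372
v 1.339 -3.86 1.416
v 1.047 -2.794 2.258
v 0.988 -3.953 1.411
v 0.696 -2.887 2.253
v 0.684 -4.12 1.518
v 0.392 -3.054 2.36
v 0.473 -4.337 1.719
v 0.181 -3.27 2.561
v 0.388 -4.57 1.984
v 0.096 -3.503 2.826
v 0.441 -4.783 2.272
v 0.149 -3.716 3.115
v 0.624 -4.945 2.541
v 0.332 -3.878 3.383
v 0.909 -5.03 2.748
v 0.617 -3.964 3.59
v 1.253 -5.026 2.862
v 0.961 -3.96 3.704
v 1.604 -4.933 2.867
v 1.312 -3.867 3.709
v 1.908 -4.766 2.76
v 1.616 -3.7 3.602
v 2.119 -4.55 2.559
v 1.827 -3.483 3.401
v 2.204 -4.317 2.294
v 1.912 -3.25 3.136
v 2.078 3.685 -3.224
v 2.663 3.806 -2.966
v 1.742 2.435 -1.876
v 2.506 3.986 -2.839
v 2.276 4.114 -2.777
v 2.012 4.168 -2.794
v 1.759 4.138 -2.884
v 1.561 4.03 -3.034
v 1.453 3.863 -3.216
v 1.453 3.665 -3.4
v 1.561 3.47 -3.553
v 1.758 3.313 -3.65
v 2.011 3.22 -3.673
v 2.275 3.208 -3.618
v 2.506 3.278 -3.496
v 2.662 3.419 -3.326
v 2.718 3.606 -3.139
f 2 1 5
f 2 5 3
f 3 5 6
f 3 6 4
f 5 1 7
f 5 7 6
f 6 7 8
f 6 8 4
f 7 1 9
f 7 9 8
f 8 9 10
f 8 10 4
f 9 1 11
f 9 11 10
f 10 11 12
f 10 12 4
f 11 1 13
f 11 13 12
f 12 13 14
f 12 14 4
f 13 1 15
f 13 15 14
f 14 15 16
f 14 16 4
f 15 1 17
f 15 17 16
f 16 17 18
f 16 18 4
f 17 1 19
f 17 19 18
f 18 19 20
f 18 20 4
f 19 1 21
f 19 21 20
f 20 21 22
f 20 22 4
f 21 1 23
f 21 23 22
f 22 23 24
f 22 24 4
f 23 1 25
f 23 25 24
f 24 25 26
f 24 26 4
f 25 1 27
f 25 27 26
f 26 27 28
f 26 28 4
f 27 1 29
f 27 29 28
f 28 29 30
f 28 30 4
f 29 1 31
f 29 31 30
f 30 31 32
f 30 32 4
f 31 1 33
f 31 33 32
f 32 33 34
f 32 34 4
f 33 1 2
f 33 2 34
f 34 2 3
f 34 3 4
f 36 35 38
f 36 38 37
f 38 35 39
f 38 39 37
f 39 35 40
f 39 40 37
f 40 35 41
f 40 41 37
f 41 35 42
f 41 42 37
f 42 35 43
f 42 43 37
f 43 35 44
f 43 44 37
f 44 35 45
f 44 45 37
f 45 35 46
f 45 46 37
f 46 35 47
f 46 47 37
f 47 35 48
f 47 48 37
f 48 35 49
f 48 49 37
f 49 35 50
f 49 50 37
f 50 35 51
f 50 51 37
f 51 35 36
f 51 36 37



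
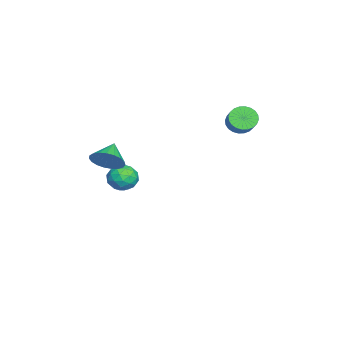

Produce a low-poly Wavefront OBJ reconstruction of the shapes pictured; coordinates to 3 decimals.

v 3.675 -3.73 2.559
v 4.142 -3.678 3.279
v 2.665 -3.55 3.201
v 4.134 -3.337 3.171
v 4.046 -3.064 2.957
v 3.894 -2.906 2.674
v 3.704 -2.891 2.372
v 3.509 -3.02 2.101
v 3.343 -3.272 1.91
v 3.234 -3.604 1.831
v 3.201 -3.957 1.878
v 3.25 -4.27 2.042
v 3.372 -4.491 2.296
v 3.547 -4.579 2.595
v 3.744 -4.521 2.888
v 3.929 -4.326 3.124
v 4.07 -4.028 3.262
v -3.316 1.7 2.085
v -2.841 1.669 1.519
v -2.028 1.909 2.189
v -2.504 1.94 2.755
v -2.918 1.947 1.513
v -2.105 2.187 2.182
v -3.055 2.188 1.594
v -2.243 2.428 2.263
v -3.233 2.354 1.749
v -2.42 2.594 2.419
v -3.423 2.421 1.956
v -2.61 2.661 2.626
v -3.597 2.378 2.183
v -2.784 2.618 2.852
v -3.728 2.232 2.394
v -2.915 2.472 3.064
v -3.797 2.004 2.559
v -2.984 2.244 3.228
v -3.792 1.731 2.651
v -2.979 1.971 3.321
v -3.715 1.453 2.658
v -2.902 1.693 3.327
v -3.577 1.212 2.577
v -2.765 1.452 3.246
v -3.4 1.046 2.421
v -2.587 1.286 3.091
v -3.21 0.979 2.214
v -2.397 1.219 2.884
v -3.036 1.022 1.988
v -2.223 1.262 2.657
v -2.905 1.168 1.776
v -2.092 1.408 2.446
v -2.836 1.396 1.612
v -2.023 1.636 2.281
v -1.567 -3.216 -1.708
v -1.124 -3.771 -1.238
v -2.676 -4.029 -1.622
v -2.233 -4.584 -1.152
v -2.439 -3.822 -0.831
v -1.754 -3.32 -0.884
v -2.046 -4.48 -1.976
v -1.361 -3.978 -2.029
v -1.42 -4.552 -1.404
v -1.663 -4.146 -0.695
v -2.137 -3.654 -2.165
v -2.38 -3.248 -1.456
v -1.248 -3.422 -1.481
v -2.552 -4.378 -1.379
v -2.673 -3.93 -1.191
v -2.413 -4.256 -0.914
v -1.618 -3.157 -1.272
v -1.358 -3.483 -0.996
v -2.131 -3.514 -0.757
v -2.442 -4.317 -1.864
v -2.182 -4.643 -1.588
v -1.387 -3.544 -1.946
v -1.127 -3.87 -1.669
v -1.669 -4.286 -2.103
v -1.162 -4.207 -1.302
v -1.814 -4.685 -1.251
v -1.704 -4.624 -1.736
v -1.301 -4.329 -1.767
v -1.304 -3.969 -0.885
v -1.957 -4.446 -0.835
v -2.078 -3.999 -0.646
v -1.675 -3.704 -0.677
v -1.479 -4.428 -0.983
v -1.843 -3.354 -2.025
v -2.496 -3.831 -1.975
v -2.125 -4.096 -2.183
v -1.722 -3.801 -2.214
v -1.986 -3.115 -1.609
v -2.638 -3.593 -1.558
v -2.499 -3.471 -1.093
v -2.096 -3.176 -1.124
v -2.321 -3.372 -1.877
f 2 1 4
f 2 4 3
f 4 1 5
f 4 5 3
f 5 1 6
f 5 6 3
f 6 1 7
f 6 7 3
f 7 1 8
f 7 8 3
f 8 1 9
f 8 9 3
f 9 1 10
f 9 10 3
f 10 1 11
f 10 11 3
f 11 1 12
f 11 12 3
f 12 1 13
f 12 13 3
f 13 1 14
f 13 14 3
f 14 1 15
f 14 15 3
f 15 1 16
f 15 16 3
f 16 1 17
f 16 17 3
f 17 1 2
f 17 2 3
f 19 18 22
f 19 22 20
f 20 22 23
f 20 23 21
f 22 18 24
f 22 24 23
f 23 24 25
f 23 25 21
f 24 18 26
f 24 26 25
f 25 26 27
f 25 27 21
f 26 18 28
f 26 28 27
f 27 28 29
f 27 29 21
f 28 18 30
f 28 30 29
f 29 30 31
f 29 31 21
f 30 18 32
f 30 32 31
f 31 32 33
f 31 33 21
f 32 18 34
f 32 34 33
f 33 34 35
f 33 35 21
f 34 18 36
f 34 36 35
f 35 36 37
f 35 37 21
f 36 18 38
f 36 38 37
f 37 38 39
f 37 39 21
f 38 18 40
f 38 40 39
f 39 40 41
f 39 41 21
f 40 18 42
f 40 42 41
f 41 42 43
f 41 43 21
f 42 18 44
f 42 44 43
f 43 44 45
f 43 45 21
f 44 18 46
f 44 46 45
f 45 46 47
f 45 47 21
f 46 18 48
f 46 48 47
f 47 48 49
f 47 49 21
f 48 18 50
f 48 50 49
f 49 50 51
f 49 51 21
f 50 18 19
f 50 19 51
f 51 19 20
f 51 20 21
f 52 89 68
f 89 63 92
f 68 92 57
f 89 92 68
f 52 68 64
f 68 57 69
f 64 69 53
f 68 69 64
f 52 64 73
f 64 53 74
f 73 74 59
f 64 74 73
f 52 73 85
f 73 59 88
f 85 88 62
f 73 88 85
f 52 85 89
f 85 62 93
f 89 93 63
f 85 93 89
f 53 69 80
f 69 57 83
f 80 83 61
f 69 83 80
f 57 92 70
f 92 63 91
f 70 91 56
f 92 91 70
f 63 93 90
f 93 62 86
f 90 86 54
f 93 86 90
f 62 88 87
f 88 59 75
f 87 75 58
f 88 75 87
f 59 74 79
f 74 53 76
f 79 76 60
f 74 76 79
f 55 81 67
f 81 61 82
f 67 82 56
f 81 82 67
f 55 67 65
f 67 56 66
f 65 66 54
f 67 66 65
f 55 65 72
f 65 54 71
f 72 71 58
f 65 71 72
f 55 72 77
f 72 58 78
f 77 78 60
f 72 78 77
f 55 77 81
f 77 60 84
f 81 84 61
f 77 84 81
f 56 82 70
f 82 61 83
f 70 83 57
f 82 83 70
f 54 66 90
f 66 56 91
f 90 91 63
f 66 91 90
f 58 71 87
f 71 54 86
f 87 86 62
f 71 86 87
f 60 78 79
f 78 58 75
f 79 75 59
f 78 75 79
f 61 84 80
f 84 60 76
f 80 76 53
f 84 76 80



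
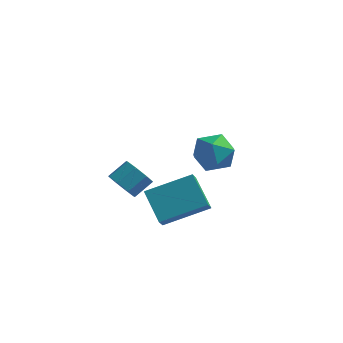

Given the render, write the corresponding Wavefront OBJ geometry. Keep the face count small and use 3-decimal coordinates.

v -0.995 3.81 -1.341
v 0.048 3.674 -1.493
v -1.208 2.106 -1.287
v -0.165 1.97 -1.439
v -0.52 2.375 -0.523
v -0.388 3.428 -0.557
v -0.772 2.352 -2.223
v -0.64 3.405 -2.257
v 0.185 2.774 -2.039
v 0.341 2.788 -0.988
v -1.501 2.992 -1.792
v -1.345 3.006 -0.741
v -2.149 -1.272 -1.491
v -2.122 -1.84 -0.886
v -0.407 -0.367 -0.719
v -0.38 -0.934 -0.114
v -1.22 -2.246 -2.446
v -1.193 -2.813 -1.841
v 0.522 -1.34 -1.674
v 0.549 -1.908 -1.069
v -2.849 -2.458 -0.313
v -2.409 -2.302 -0.913
v -1.871 -1.645 -0.347
v -2.311 -1.802 0.253
v -2.872 -1.951 -0.879
v -2.334 -1.295 -0.313
v -3.322 -1.898 -0.514
v -2.784 -1.242 0.052
v -3.494 -2.173 -0.031
v -2.957 -1.516 0.535
v -3.289 -2.615 0.287
v -2.751 -1.958 0.853
v -2.826 -2.965 0.253
v -2.288 -2.309 0.819
v -2.376 -3.018 -0.112
v -1.838 -2.362 0.454
v -2.203 -2.744 -0.595
v -1.666 -2.087 -0.029
f 1 12 6
f 1 6 2
f 1 2 8
f 1 8 11
f 1 11 12
f 2 6 10
f 6 12 5
f 12 11 3
f 11 8 7
f 8 2 9
f 4 10 5
f 4 5 3
f 4 3 7
f 4 7 9
f 4 9 10
f 5 10 6
f 3 5 12
f 7 3 11
f 9 7 8
f 10 9 2
f 14 16 13
f 17 14 13
f 13 16 15
f 15 17 13
f 14 20 16
f 18 14 17
f 18 20 14
f 16 20 15
f 19 17 15
f 15 20 19
f 19 18 17
f 20 18 19
f 22 21 25
f 22 25 23
f 23 25 26
f 23 26 24
f 25 21 27
f 25 27 26
f 26 27 28
f 26 28 24
f 27 21 29
f 27 29 28
f 28 29 30
f 28 30 24
f 29 21 31
f 29 31 30
f 30 31 32
f 30 32 24
f 31 21 33
f 31 33 32
f 32 33 34
f 32 34 24
f 33 21 35
f 33 35 34
f 34 35 36
f 34 36 24
f 35 21 37
f 35 37 36
f 36 37 38
f 36 38 24
f 37 21 22
f 37 22 38
f 38 22 23
f 38 23 24



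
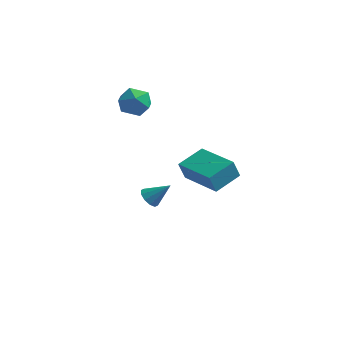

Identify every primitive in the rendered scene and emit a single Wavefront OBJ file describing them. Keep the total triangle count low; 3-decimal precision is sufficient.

v -1.269 0.096 -3.815
v -0.87 0.091 -4.236
v -0.371 0.384 -2.965
v -1 0.424 -4.21
v -1.234 0.632 -4.034
v -1.481 0.634 -3.774
v -1.647 0.431 -3.53
v -1.669 0.1 -3.395
v -1.538 -0.233 -3.42
v -1.305 -0.44 -3.596
v -1.058 -0.443 -3.856
v -0.892 -0.24 -4.1
v -2.212 0.791 1.691
v -1.407 0.786 2.001
v -2.553 -0.246 2.559
v -1.748 -0.251 2.869
v -2.27 0.416 3.033
v -2.059 1.057 2.497
v -1.901 -0.517 2.063
v -1.69 0.124 1.527
v -1.215 -0.022 2.231
v -1.443 0.554 2.831
v -2.517 -0.014 1.729
v -2.745 0.562 2.329
v 1.053 -1.798 -0.604
v 0.801 -1.96 0.298
v 1.734 -0.641 -0.206
v 1.482 -0.803 0.696
v 2.818 -2.937 -0.316
v 2.566 -3.099 0.586
v 3.499 -1.78 0.082
v 3.247 -1.942 0.984
f 2 1 4
f 2 4 3
f 4 1 5
f 4 5 3
f 5 1 6
f 5 6 3
f 6 1 7
f 6 7 3
f 7 1 8
f 7 8 3
f 8 1 9
f 8 9 3
f 9 1 10
f 9 10 3
f 10 1 11
f 10 11 3
f 11 1 12
f 11 12 3
f 12 1 2
f 12 2 3
f 13 24 18
f 13 18 14
f 13 14 20
f 13 20 23
f 13 23 24
f 14 18 22
f 18 24 17
f 24 23 15
f 23 20 19
f 20 14 21
f 16 22 17
f 16 17 15
f 16 15 19
f 16 19 21
f 16 21 22
f 17 22 18
f 15 17 24
f 19 15 23
f 21 19 20
f 22 21 14
f 26 28 25
f 29 26 25
f 25 28 27
f 27 29 25
f 26 32 28
f 30 26 29
f 30 32 26
f 28 32 27
f 31 29 27
f 27 32 31
f 31 30 29
f 32 30 31



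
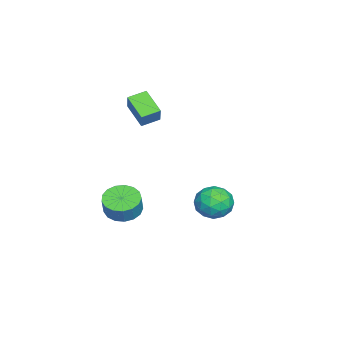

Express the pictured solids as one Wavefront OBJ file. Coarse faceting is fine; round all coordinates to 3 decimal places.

v 0.762 -2.741 -4.163
v 1.668 -2.926 -4.568
v 2.144 -2.885 -3.522
v 1.238 -2.699 -3.117
v 1.636 -2.444 -4.573
v 2.112 -2.402 -3.527
v 1.403 -2.03 -4.484
v 1.88 -1.988 -3.438
v 1.024 -1.778 -4.321
v 1.5 -1.737 -3.275
v 0.584 -1.747 -4.122
v 1.061 -1.706 -3.076
v 0.186 -1.944 -3.932
v 0.662 -1.902 -2.886
v -0.081 -2.323 -3.796
v 0.395 -2.281 -2.75
v -0.155 -2.798 -3.743
v 0.321 -2.756 -2.697
v -0.019 -3.26 -3.787
v 0.458 -3.218 -2.741
v 0.296 -3.603 -3.916
v 0.773 -3.561 -2.871
v 0.718 -3.748 -4.103
v 1.194 -3.706 -3.057
v 1.15 -3.663 -4.303
v 1.626 -3.621 -3.257
v 1.493 -3.366 -4.471
v 1.969 -3.324 -3.425
v 2.614 2.936 -1.92
v 3.346 3.466 -1.404
v 3.414 1.494 -1.576
v 4.146 2.024 -1.06
v 3.182 1.957 -0.673
v 2.688 2.848 -0.885
v 4.072 2.112 -2.095
v 3.578 3.003 -2.307
v 4.248 2.956 -1.512
v 3.698 2.86 -0.633
v 3.062 2.1 -2.347
v 2.512 2.004 -1.468
v 2.91 3.327 -1.692
v 3.85 1.633 -1.288
v 3.284 1.593 -1.061
v 3.714 1.904 -0.757
v 2.523 2.964 -1.387
v 2.953 3.276 -1.084
v 2.857 2.389 -0.654
v 3.807 1.684 -1.896
v 4.237 1.996 -1.593
v 3.046 3.056 -2.223
v 3.476 3.367 -1.919
v 3.903 2.571 -2.326
v 3.87 3.339 -1.452
v 4.34 2.492 -1.25
v 4.297 2.544 -1.858
v 4.006 3.068 -1.983
v 3.547 3.283 -0.935
v 4.017 2.436 -0.734
v 3.451 2.396 -0.506
v 3.16 2.92 -0.631
v 4.077 2.984 -0.999
v 2.743 2.524 -2.246
v 3.213 1.677 -2.045
v 3.6 2.04 -2.349
v 3.309 2.564 -2.474
v 2.42 2.468 -1.73
v 2.89 1.621 -1.528
v 2.754 1.892 -0.997
v 2.463 2.416 -1.122
v 2.683 1.976 -1.981
v -3.087 -1.727 0.44
v -4.067 -2.713 1.29
v -2.4 -1.536 1.454
v -3.38 -2.522 2.304
v -2.46 -2.578 0.176
v -3.44 -3.564 1.026
v -1.773 -2.387 1.19
v -2.753 -3.373 2.04
f 2 1 5
f 2 5 3
f 3 5 6
f 3 6 4
f 5 1 7
f 5 7 6
f 6 7 8
f 6 8 4
f 7 1 9
f 7 9 8
f 8 9 10
f 8 10 4
f 9 1 11
f 9 11 10
f 10 11 12
f 10 12 4
f 11 1 13
f 11 13 12
f 12 13 14
f 12 14 4
f 13 1 15
f 13 15 14
f 14 15 16
f 14 16 4
f 15 1 17
f 15 17 16
f 16 17 18
f 16 18 4
f 17 1 19
f 17 19 18
f 18 19 20
f 18 20 4
f 19 1 21
f 19 21 20
f 20 21 22
f 20 22 4
f 21 1 23
f 21 23 22
f 22 23 24
f 22 24 4
f 23 1 25
f 23 25 24
f 24 25 26
f 24 26 4
f 25 1 27
f 25 27 26
f 26 27 28
f 26 28 4
f 27 1 2
f 27 2 28
f 28 2 3
f 28 3 4
f 29 66 45
f 66 40 69
f 45 69 34
f 66 69 45
f 29 45 41
f 45 34 46
f 41 46 30
f 45 46 41
f 29 41 50
f 41 30 51
f 50 51 36
f 41 51 50
f 29 50 62
f 50 36 65
f 62 65 39
f 50 65 62
f 29 62 66
f 62 39 70
f 66 70 40
f 62 70 66
f 30 46 57
f 46 34 60
f 57 60 38
f 46 60 57
f 34 69 47
f 69 40 68
f 47 68 33
f 69 68 47
f 40 70 67
f 70 39 63
f 67 63 31
f 70 63 67
f 39 65 64
f 65 36 52
f 64 52 35
f 65 52 64
f 36 51 56
f 51 30 53
f 56 53 37
f 51 53 56
f 32 58 44
f 58 38 59
f 44 59 33
f 58 59 44
f 32 44 42
f 44 33 43
f 42 43 31
f 44 43 42
f 32 42 49
f 42 31 48
f 49 48 35
f 42 48 49
f 32 49 54
f 49 35 55
f 54 55 37
f 49 55 54
f 32 54 58
f 54 37 61
f 58 61 38
f 54 61 58
f 33 59 47
f 59 38 60
f 47 60 34
f 59 60 47
f 31 43 67
f 43 33 68
f 67 68 40
f 43 68 67
f 35 48 64
f 48 31 63
f 64 63 39
f 48 63 64
f 37 55 56
f 55 35 52
f 56 52 36
f 55 52 56
f 38 61 57
f 61 37 53
f 57 53 30
f 61 53 57
f 72 74 71
f 75 72 71
f 71 74 73
f 73 75 71
f 72 78 74
f 76 72 75
f 76 78 72
f 74 78 73
f 77 75 73
f 73 78 77
f 77 76 75
f 78 76 77



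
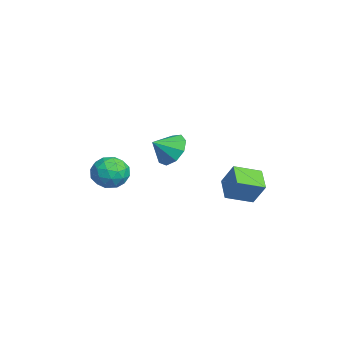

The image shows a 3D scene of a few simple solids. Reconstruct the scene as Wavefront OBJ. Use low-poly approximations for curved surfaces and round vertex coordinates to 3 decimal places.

v 0.724 -1.033 -0.111
v 1.528 -0.565 0.125
v 1.056 -1.927 0.531
v 1.054 -0.43 0.559
v 0.426 -0.577 0.68
v -0.063 -0.937 0.431
v -0.184 -1.342 -0.072
v 0.12 -1.603 -0.592
v 0.706 -1.596 -0.888
v 1.301 -1.326 -0.819
v 1.625 -0.919 -0.419
v -0.196 -2.852 -1.495
v 0.284 -3.113 -2.293
v -0.684 -4.327 -1.307
v -0.204 -4.588 -2.105
v 0.283 -4.331 -1.31
v 0.585 -3.419 -1.427
v -0.985 -4.021 -2.173
v -0.683 -3.109 -2.29
v -0.204 -3.835 -2.713
v 0.58 -4.027 -2.179
v -0.98 -3.413 -1.421
v -0.196 -3.605 -0.887
v 0.087 -2.853 -1.911
v -0.487 -4.587 -1.689
v -0.2 -4.436 -1.222
v 0.082 -4.589 -1.691
v 0.264 -3.033 -1.401
v 0.546 -3.186 -1.871
v 0.546 -3.902 -1.293
v -0.946 -4.254 -1.729
v -0.664 -4.407 -2.199
v -0.482 -2.851 -1.909
v -0.2 -3.004 -2.378
v -0.946 -3.538 -2.307
v 0.082 -3.431 -2.627
v -0.205 -4.298 -2.516
v -0.664 -3.965 -2.556
v -0.486 -3.429 -2.624
v 0.543 -3.543 -2.313
v 0.256 -4.41 -2.202
v 0.543 -4.259 -1.735
v 0.72 -3.723 -1.803
v 0.256 -3.968 -2.559
v -0.656 -3.03 -1.398
v -0.943 -3.897 -1.287
v -1.12 -3.717 -1.797
v -0.943 -3.181 -1.865
v -0.195 -3.142 -1.084
v -0.482 -4.009 -0.973
v 0.086 -4.011 -0.976
v 0.264 -3.475 -1.044
v -0.656 -3.472 -1.041
v 2.82 1.078 -2.244
v 1.693 1.065 -1.728
v 2.603 2.367 -2.686
v 1.475 2.354 -2.171
v 3.325 1.546 -1.129
v 2.197 1.533 -0.614
v 3.107 2.835 -1.572
v 1.98 2.822 -1.056
f 2 1 4
f 2 4 3
f 4 1 5
f 4 5 3
f 5 1 6
f 5 6 3
f 6 1 7
f 6 7 3
f 7 1 8
f 7 8 3
f 8 1 9
f 8 9 3
f 9 1 10
f 9 10 3
f 10 1 11
f 10 11 3
f 11 1 2
f 11 2 3
f 12 49 28
f 49 23 52
f 28 52 17
f 49 52 28
f 12 28 24
f 28 17 29
f 24 29 13
f 28 29 24
f 12 24 33
f 24 13 34
f 33 34 19
f 24 34 33
f 12 33 45
f 33 19 48
f 45 48 22
f 33 48 45
f 12 45 49
f 45 22 53
f 49 53 23
f 45 53 49
f 13 29 40
f 29 17 43
f 40 43 21
f 29 43 40
f 17 52 30
f 52 23 51
f 30 51 16
f 52 51 30
f 23 53 50
f 53 22 46
f 50 46 14
f 53 46 50
f 22 48 47
f 48 19 35
f 47 35 18
f 48 35 47
f 19 34 39
f 34 13 36
f 39 36 20
f 34 36 39
f 15 41 27
f 41 21 42
f 27 42 16
f 41 42 27
f 15 27 25
f 27 16 26
f 25 26 14
f 27 26 25
f 15 25 32
f 25 14 31
f 32 31 18
f 25 31 32
f 15 32 37
f 32 18 38
f 37 38 20
f 32 38 37
f 15 37 41
f 37 20 44
f 41 44 21
f 37 44 41
f 16 42 30
f 42 21 43
f 30 43 17
f 42 43 30
f 14 26 50
f 26 16 51
f 50 51 23
f 26 51 50
f 18 31 47
f 31 14 46
f 47 46 22
f 31 46 47
f 20 38 39
f 38 18 35
f 39 35 19
f 38 35 39
f 21 44 40
f 44 20 36
f 40 36 13
f 44 36 40
f 55 57 54
f 58 55 54
f 54 57 56
f 56 58 54
f 55 61 57
f 59 55 58
f 59 61 55
f 57 61 56
f 60 58 56
f 56 61 60
f 60 59 58
f 61 59 60



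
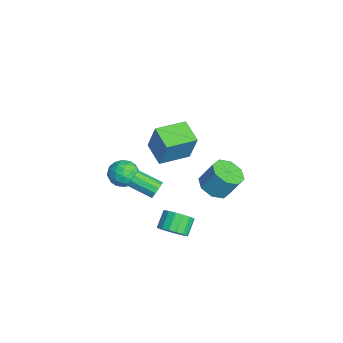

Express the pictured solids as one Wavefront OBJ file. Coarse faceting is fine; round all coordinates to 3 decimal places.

v 3.723 -0.063 -1.822
v 4.376 0.053 -1.243
v 3.629 0.539 -0.499
v 2.977 0.423 -1.078
v 4.379 0.408 -1.471
v 3.633 0.893 -0.727
v 4.232 0.654 -1.779
v 3.486 1.139 -1.035
v 3.968 0.737 -2.097
v 3.222 1.222 -1.353
v 3.649 0.636 -2.352
v 2.902 1.121 -1.608
v 3.346 0.375 -2.486
v 2.6 0.86 -1.742
v 3.13 0.014 -2.467
v 2.383 0.499 -1.723
v 3.049 -0.365 -2.301
v 2.303 0.121 -1.557
v 3.124 -0.674 -2.025
v 2.377 -0.189 -1.281
v 3.335 -0.843 -1.702
v 2.589 -0.358 -0.958
v 3.635 -0.834 -1.407
v 2.889 -0.349 -0.663
v 3.956 -0.648 -1.207
v 3.21 -0.162 -0.463
v 4.223 -0.327 -1.148
v 3.477 0.158 -0.404
v -1.94 -1.424 -2.62
v -1.403 -1.953 -1.996
v -3.257 -1.867 -1.864
v -2.72 -2.396 -1.24
v -2.674 -1.419 -1.219
v -1.86 -1.145 -1.686
v -2.8 -2.675 -2.174
v -1.986 -2.401 -2.641
v -1.935 -2.725 -1.72
v -1.857 -1.95 -1.13
v -2.803 -1.87 -2.73
v -2.725 -1.095 -2.14
v -1.556 -1.649 -2.375
v -3.104 -2.171 -1.485
v -3.077 -1.597 -1.473
v -2.762 -1.907 -1.106
v -1.824 -1.175 -2.192
v -1.509 -1.486 -1.826
v -2.256 -1.172 -1.369
v -3.151 -2.334 -2.034
v -2.836 -2.645 -1.668
v -1.898 -1.913 -2.754
v -1.583 -2.223 -2.387
v -2.404 -2.648 -2.491
v -1.553 -2.414 -1.846
v -2.327 -2.675 -1.401
v -2.374 -2.839 -1.95
v -1.896 -2.678 -2.225
v -1.507 -1.958 -1.499
v -2.282 -2.219 -1.054
v -2.254 -1.645 -1.042
v -1.776 -1.484 -1.317
v -1.82 -2.413 -1.337
v -2.378 -1.601 -2.806
v -3.153 -1.862 -2.361
v -2.884 -2.336 -2.543
v -2.406 -2.175 -2.818
v -2.333 -1.145 -2.459
v -3.107 -1.406 -2.014
v -2.764 -1.142 -1.635
v -2.286 -0.981 -1.91
v -2.84 -1.407 -2.523
v 3.979 -0.891 2.162
v 4.318 -0.861 2.606
v 3.641 -2.059 3.203
v 3.301 -2.089 2.758
v 4.037 -0.67 2.673
v 3.36 -1.868 3.269
v 3.735 -0.563 2.544
v 3.057 -1.761 3.141
v 3.525 -0.581 2.269
v 2.848 -1.779 2.866
v 3.488 -0.718 1.954
v 2.811 -1.916 2.55
v 3.639 -0.921 1.717
v 2.962 -2.119 2.314
v 3.92 -1.112 1.651
v 3.243 -2.31 2.247
v 4.223 -1.219 1.779
v 3.545 -2.417 2.376
v 4.432 -1.201 2.054
v 3.755 -2.399 2.651
v 4.469 -1.064 2.37
v 3.792 -2.262 2.966
v -4.138 -0.255 -1.17
v -3.534 0.098 0.789
v -4.769 1.595 -1.309
v -4.165 1.948 0.65
v -2.715 0.192 -1.69
v -2.111 0.545 0.269
v -3.346 2.042 -1.829
v -2.742 2.395 0.13
v 0.596 2.774 -1.077
v 1.476 3.143 -1.438
v 1.724 3.875 -0.083
v 0.844 3.506 0.277
v 0.872 3.615 -1.583
v 1.12 4.348 -0.228
v 0.107 3.595 -1.432
v 0.354 4.328 -0.077
v -0.372 3.094 -1.074
v -0.125 3.826 0.281
v -0.284 2.405 -0.717
v -0.036 3.137 0.638
v 0.32 1.932 -0.572
v 0.568 2.665 0.783
v 1.086 1.952 -0.723
v 1.333 2.685 0.632
v 1.565 2.454 -1.081
v 1.812 3.186 0.274
f 2 1 5
f 2 5 3
f 3 5 6
f 3 6 4
f 5 1 7
f 5 7 6
f 6 7 8
f 6 8 4
f 7 1 9
f 7 9 8
f 8 9 10
f 8 10 4
f 9 1 11
f 9 11 10
f 10 11 12
f 10 12 4
f 11 1 13
f 11 13 12
f 12 13 14
f 12 14 4
f 13 1 15
f 13 15 14
f 14 15 16
f 14 16 4
f 15 1 17
f 15 17 16
f 16 17 18
f 16 18 4
f 17 1 19
f 17 19 18
f 18 19 20
f 18 20 4
f 19 1 21
f 19 21 20
f 20 21 22
f 20 22 4
f 21 1 23
f 21 23 22
f 22 23 24
f 22 24 4
f 23 1 25
f 23 25 24
f 24 25 26
f 24 26 4
f 25 1 27
f 25 27 26
f 26 27 28
f 26 28 4
f 27 1 2
f 27 2 28
f 28 2 3
f 28 3 4
f 29 66 45
f 66 40 69
f 45 69 34
f 66 69 45
f 29 45 41
f 45 34 46
f 41 46 30
f 45 46 41
f 29 41 50
f 41 30 51
f 50 51 36
f 41 51 50
f 29 50 62
f 50 36 65
f 62 65 39
f 50 65 62
f 29 62 66
f 62 39 70
f 66 70 40
f 62 70 66
f 30 46 57
f 46 34 60
f 57 60 38
f 46 60 57
f 34 69 47
f 69 40 68
f 47 68 33
f 69 68 47
f 40 70 67
f 70 39 63
f 67 63 31
f 70 63 67
f 39 65 64
f 65 36 52
f 64 52 35
f 65 52 64
f 36 51 56
f 51 30 53
f 56 53 37
f 51 53 56
f 32 58 44
f 58 38 59
f 44 59 33
f 58 59 44
f 32 44 42
f 44 33 43
f 42 43 31
f 44 43 42
f 32 42 49
f 42 31 48
f 49 48 35
f 42 48 49
f 32 49 54
f 49 35 55
f 54 55 37
f 49 55 54
f 32 54 58
f 54 37 61
f 58 61 38
f 54 61 58
f 33 59 47
f 59 38 60
f 47 60 34
f 59 60 47
f 31 43 67
f 43 33 68
f 67 68 40
f 43 68 67
f 35 48 64
f 48 31 63
f 64 63 39
f 48 63 64
f 37 55 56
f 55 35 52
f 56 52 36
f 55 52 56
f 38 61 57
f 61 37 53
f 57 53 30
f 61 53 57
f 72 71 75
f 72 75 73
f 73 75 76
f 73 76 74
f 75 71 77
f 75 77 76
f 76 77 78
f 76 78 74
f 77 71 79
f 77 79 78
f 78 79 80
f 78 80 74
f 79 71 81
f 79 81 80
f 80 81 82
f 80 82 74
f 81 71 83
f 81 83 82
f 82 83 84
f 82 84 74
f 83 71 85
f 83 85 84
f 84 85 86
f 84 86 74
f 85 71 87
f 85 87 86
f 86 87 88
f 86 88 74
f 87 71 89
f 87 89 88
f 88 89 90
f 88 90 74
f 89 71 91
f 89 91 90
f 90 91 92
f 90 92 74
f 91 71 72
f 91 72 92
f 92 72 73
f 92 73 74
f 94 96 93
f 97 94 93
f 93 96 95
f 95 97 93
f 94 100 96
f 98 94 97
f 98 100 94
f 96 100 95
f 99 97 95
f 95 100 99
f 99 98 97
f 100 98 99
f 102 101 105
f 102 105 103
f 103 105 106
f 103 106 104
f 105 101 107
f 105 107 106
f 106 107 108
f 106 108 104
f 107 101 109
f 107 109 108
f 108 109 110
f 108 110 104
f 109 101 111
f 109 111 110
f 110 111 112
f 110 112 104
f 111 101 113
f 111 113 112
f 112 113 114
f 112 114 104
f 113 101 115
f 113 115 114
f 114 115 116
f 114 116 104
f 115 101 117
f 115 117 116
f 116 117 118
f 116 118 104
f 117 101 102
f 117 102 118
f 118 102 103
f 118 103 104



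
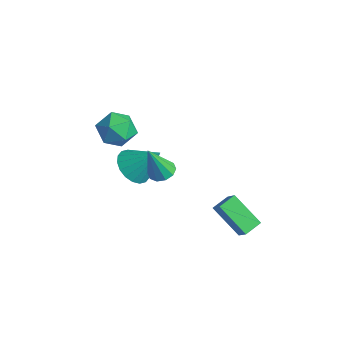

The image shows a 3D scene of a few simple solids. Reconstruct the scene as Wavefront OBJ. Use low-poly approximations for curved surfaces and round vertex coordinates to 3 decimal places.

v -0.573 -2.071 -0.966
v -0.051 -1.501 -1.706
v 0.413 -1.169 0.426
v -0.431 -1.23 -1.612
v -0.839 -1.125 -1.39
v -1.195 -1.208 -1.085
v -1.427 -1.462 -0.756
v -1.491 -1.836 -0.468
v -1.372 -2.257 -0.279
v -1.096 -2.641 -0.227
v -0.715 -2.912 -0.32
v -0.307 -3.017 -0.542
v 0.049 -2.934 -0.848
v 0.281 -2.68 -1.177
v 0.344 -2.306 -1.464
v 0.226 -1.885 -1.653
v 2.97 -2.707 1.802
v 3.382 -2.186 2.023
v 2.89 -3.413 3.618
v 2.971 -2.055 2.056
v 2.56 -2.173 1.991
v 2.306 -2.495 1.855
v 2.305 -2.898 1.698
v 2.559 -3.228 1.581
v 2.97 -3.36 1.548
v 3.381 -3.242 1.613
v 3.635 -2.92 1.749
v 3.636 -2.516 1.906
v -2.531 -2.317 1.429
v -1.845 -1.505 1.762
v -1.115 -3.395 1.138
v -0.429 -2.583 1.471
v -1.097 -3.084 2.208
v -1.972 -2.418 2.388
v -0.988 -2.482 0.512
v -1.863 -1.816 0.692
v -0.891 -1.607 1.195
v -0.958 -1.979 2.243
v -2.002 -2.921 0.657
v -2.069 -3.293 1.705
v 3.934 1.074 -4.453
v 2.488 0.509 -3.146
v 3.791 2.049 -4.19
v 2.344 1.484 -2.883
v 4.656 0.976 -3.697
v 3.209 0.411 -2.39
v 4.512 1.951 -3.434
v 3.066 1.386 -2.127
f 2 1 4
f 2 4 3
f 4 1 5
f 4 5 3
f 5 1 6
f 5 6 3
f 6 1 7
f 6 7 3
f 7 1 8
f 7 8 3
f 8 1 9
f 8 9 3
f 9 1 10
f 9 10 3
f 10 1 11
f 10 11 3
f 11 1 12
f 11 12 3
f 12 1 13
f 12 13 3
f 13 1 14
f 13 14 3
f 14 1 15
f 14 15 3
f 15 1 16
f 15 16 3
f 16 1 2
f 16 2 3
f 18 17 20
f 18 20 19
f 20 17 21
f 20 21 19
f 21 17 22
f 21 22 19
f 22 17 23
f 22 23 19
f 23 17 24
f 23 24 19
f 24 17 25
f 24 25 19
f 25 17 26
f 25 26 19
f 26 17 27
f 26 27 19
f 27 17 28
f 27 28 19
f 28 17 18
f 28 18 19
f 29 40 34
f 29 34 30
f 29 30 36
f 29 36 39
f 29 39 40
f 30 34 38
f 34 40 33
f 40 39 31
f 39 36 35
f 36 30 37
f 32 38 33
f 32 33 31
f 32 31 35
f 32 35 37
f 32 37 38
f 33 38 34
f 31 33 40
f 35 31 39
f 37 35 36
f 38 37 30
f 42 44 41
f 45 42 41
f 41 44 43
f 43 45 41
f 42 48 44
f 46 42 45
f 46 48 42
f 44 48 43
f 47 45 43
f 43 48 47
f 47 46 45
f 48 46 47

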